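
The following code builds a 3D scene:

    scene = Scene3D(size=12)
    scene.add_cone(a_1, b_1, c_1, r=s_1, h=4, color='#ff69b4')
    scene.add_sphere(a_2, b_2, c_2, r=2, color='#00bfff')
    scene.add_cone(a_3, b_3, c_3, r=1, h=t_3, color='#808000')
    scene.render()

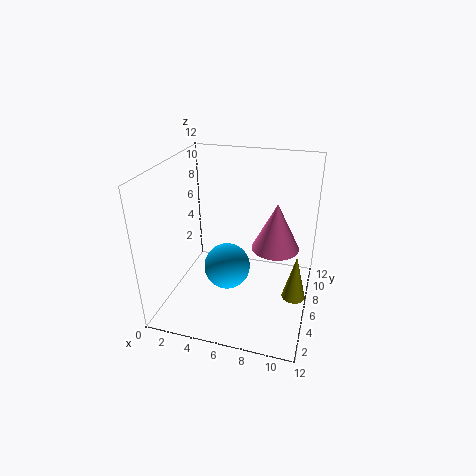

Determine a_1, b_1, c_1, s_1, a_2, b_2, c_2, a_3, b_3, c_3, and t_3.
a_1 = 9; b_1 = 7; c_1 = 5; s_1 = 2; a_2 = 5; b_2 = 6; c_2 = 3; a_3 = 11; b_3 = 6; c_3 = 1; t_3 = 4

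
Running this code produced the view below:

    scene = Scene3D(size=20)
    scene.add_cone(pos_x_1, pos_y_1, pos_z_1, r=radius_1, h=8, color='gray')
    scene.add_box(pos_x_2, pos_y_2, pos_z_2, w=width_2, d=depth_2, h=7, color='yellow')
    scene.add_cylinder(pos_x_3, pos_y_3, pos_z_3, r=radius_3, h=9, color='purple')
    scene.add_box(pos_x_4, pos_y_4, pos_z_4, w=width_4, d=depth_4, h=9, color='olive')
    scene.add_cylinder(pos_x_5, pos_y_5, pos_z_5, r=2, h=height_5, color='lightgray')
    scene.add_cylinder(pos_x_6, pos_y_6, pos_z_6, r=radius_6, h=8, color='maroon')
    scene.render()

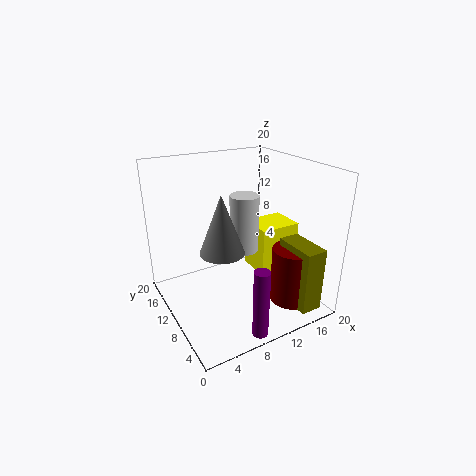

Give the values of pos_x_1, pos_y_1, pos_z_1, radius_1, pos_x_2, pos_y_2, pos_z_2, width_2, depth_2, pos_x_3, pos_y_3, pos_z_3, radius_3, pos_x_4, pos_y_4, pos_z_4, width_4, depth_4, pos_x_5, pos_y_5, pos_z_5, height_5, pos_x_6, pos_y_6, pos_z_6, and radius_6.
pos_x_1 = 7; pos_y_1 = 9; pos_z_1 = 9; radius_1 = 3; pos_x_2 = 13; pos_y_2 = 8; pos_z_2 = 4; width_2 = 6; depth_2 = 5; pos_x_3 = 8; pos_y_3 = 1; pos_z_3 = 1; radius_3 = 1; pos_x_4 = 15; pos_y_4 = 1; pos_z_4 = 1; width_4 = 3; depth_4 = 6; pos_x_5 = 11; pos_y_5 = 10; pos_z_5 = 8; height_5 = 8; pos_x_6 = 16; pos_y_6 = 5; pos_z_6 = 1; radius_6 = 3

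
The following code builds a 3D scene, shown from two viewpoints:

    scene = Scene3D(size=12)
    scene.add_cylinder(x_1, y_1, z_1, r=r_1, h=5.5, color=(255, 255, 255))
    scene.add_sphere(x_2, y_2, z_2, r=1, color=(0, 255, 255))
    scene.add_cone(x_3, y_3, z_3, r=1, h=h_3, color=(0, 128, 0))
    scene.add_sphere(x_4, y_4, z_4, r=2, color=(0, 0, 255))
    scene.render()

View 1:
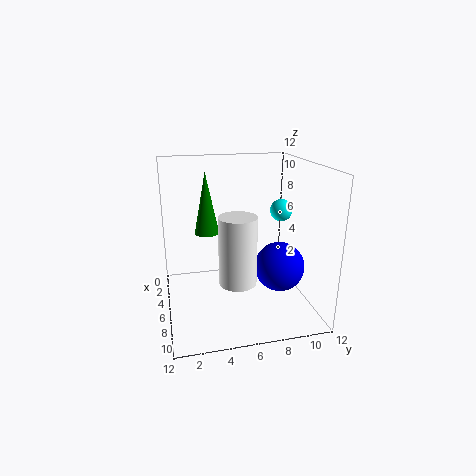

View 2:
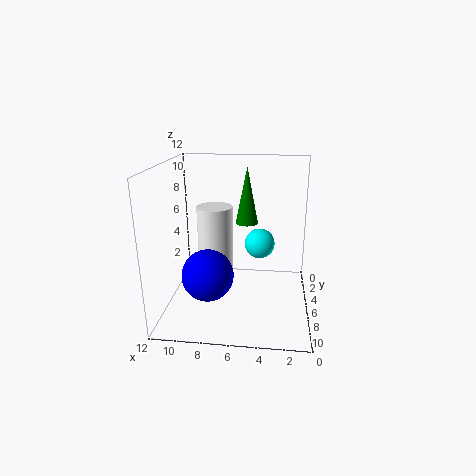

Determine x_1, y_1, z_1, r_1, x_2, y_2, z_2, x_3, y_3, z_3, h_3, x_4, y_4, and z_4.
x_1 = 8, y_1 = 5.5, z_1 = 3, r_1 = 1.5, x_2 = 4, y_2 = 10.5, z_2 = 7.5, x_3 = 5.5, y_3 = 3.5, z_3 = 6.5, h_3 = 5, x_4 = 8, y_4 = 9, z_4 = 4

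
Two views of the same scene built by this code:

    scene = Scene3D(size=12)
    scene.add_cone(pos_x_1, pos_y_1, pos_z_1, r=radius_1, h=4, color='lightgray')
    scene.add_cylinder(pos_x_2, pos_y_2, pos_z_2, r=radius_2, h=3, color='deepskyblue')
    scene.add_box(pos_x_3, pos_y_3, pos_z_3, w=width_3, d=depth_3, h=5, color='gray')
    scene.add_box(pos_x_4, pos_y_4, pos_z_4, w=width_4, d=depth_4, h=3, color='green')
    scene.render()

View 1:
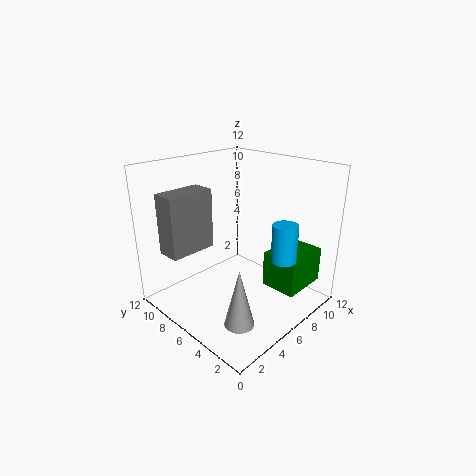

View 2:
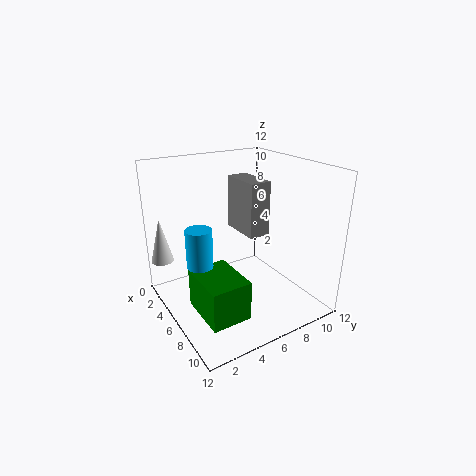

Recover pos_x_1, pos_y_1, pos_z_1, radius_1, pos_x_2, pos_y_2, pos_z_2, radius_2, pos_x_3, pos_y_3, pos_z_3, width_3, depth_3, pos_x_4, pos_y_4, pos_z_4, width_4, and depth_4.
pos_x_1 = 1; pos_y_1 = 1; pos_z_1 = 3; radius_1 = 1; pos_x_2 = 7; pos_y_2 = 2; pos_z_2 = 5; radius_2 = 1; pos_x_3 = 1; pos_y_3 = 8; pos_z_3 = 5; width_3 = 4; depth_3 = 2; pos_x_4 = 7; pos_y_4 = 1; pos_z_4 = 2; width_4 = 4; depth_4 = 3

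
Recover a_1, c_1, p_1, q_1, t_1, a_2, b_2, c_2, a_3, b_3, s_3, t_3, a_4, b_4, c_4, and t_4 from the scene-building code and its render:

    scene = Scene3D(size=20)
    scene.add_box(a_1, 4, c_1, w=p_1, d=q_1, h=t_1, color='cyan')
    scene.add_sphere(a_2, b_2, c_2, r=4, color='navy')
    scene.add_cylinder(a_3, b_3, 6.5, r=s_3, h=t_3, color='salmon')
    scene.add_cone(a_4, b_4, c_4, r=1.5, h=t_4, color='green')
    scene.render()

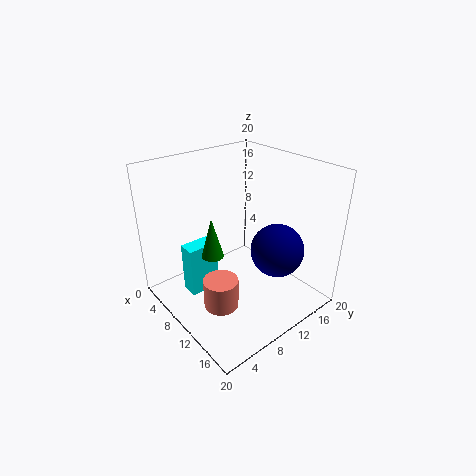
a_1 = 4.5; c_1 = 1; p_1 = 2.5; q_1 = 4.5; t_1 = 7.5; a_2 = 12; b_2 = 16; c_2 = 6.5; a_3 = 16; b_3 = 2.5; s_3 = 2; t_3 = 3.5; a_4 = 9.5; b_4 = 6; c_4 = 8.5; t_4 = 5.5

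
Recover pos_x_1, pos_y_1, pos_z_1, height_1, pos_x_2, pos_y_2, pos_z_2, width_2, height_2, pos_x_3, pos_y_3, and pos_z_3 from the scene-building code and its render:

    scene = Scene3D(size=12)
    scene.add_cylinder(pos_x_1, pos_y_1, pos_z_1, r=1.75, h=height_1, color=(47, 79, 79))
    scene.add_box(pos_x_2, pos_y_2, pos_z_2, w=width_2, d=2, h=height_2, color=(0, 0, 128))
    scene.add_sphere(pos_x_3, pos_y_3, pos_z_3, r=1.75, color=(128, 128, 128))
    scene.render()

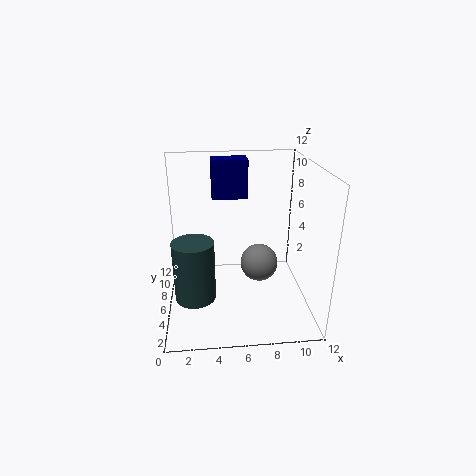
pos_x_1 = 2.25
pos_y_1 = 5.5
pos_z_1 = 0.75
height_1 = 5.25
pos_x_2 = 4
pos_y_2 = 9.25
pos_z_2 = 8.25
width_2 = 3.25
height_2 = 3.5
pos_x_3 = 8.25
pos_y_3 = 8.25
pos_z_3 = 2.25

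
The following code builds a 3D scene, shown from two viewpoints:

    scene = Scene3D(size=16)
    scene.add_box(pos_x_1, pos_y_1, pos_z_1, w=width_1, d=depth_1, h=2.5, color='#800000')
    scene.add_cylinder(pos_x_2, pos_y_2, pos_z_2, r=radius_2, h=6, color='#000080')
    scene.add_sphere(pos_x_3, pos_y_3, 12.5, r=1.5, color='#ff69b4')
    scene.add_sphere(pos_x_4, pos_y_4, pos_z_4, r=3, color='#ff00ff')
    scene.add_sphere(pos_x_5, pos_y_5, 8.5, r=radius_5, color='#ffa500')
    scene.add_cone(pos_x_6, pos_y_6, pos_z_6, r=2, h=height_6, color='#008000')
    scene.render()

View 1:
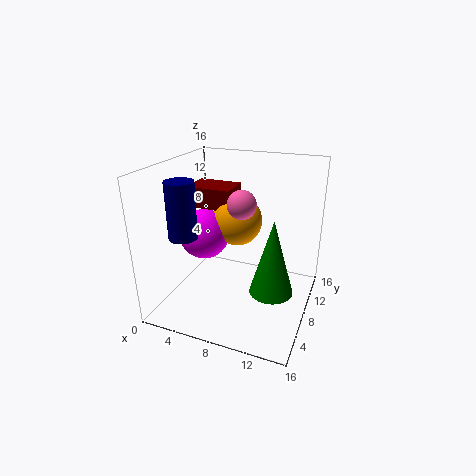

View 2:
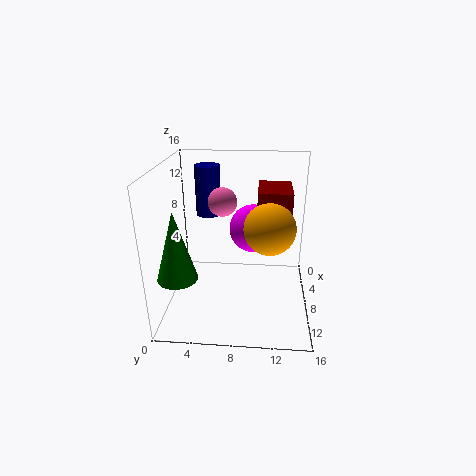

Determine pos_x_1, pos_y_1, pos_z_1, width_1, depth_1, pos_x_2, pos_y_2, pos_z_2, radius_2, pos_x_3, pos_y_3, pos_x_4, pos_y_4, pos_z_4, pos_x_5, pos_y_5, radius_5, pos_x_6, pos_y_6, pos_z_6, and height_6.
pos_x_1 = 0.5, pos_y_1 = 10, pos_z_1 = 10, width_1 = 5.5, depth_1 = 4, pos_x_2 = 3.5, pos_y_2 = 4, pos_z_2 = 9, radius_2 = 1.5, pos_x_3 = 9, pos_y_3 = 6.5, pos_x_4 = 3, pos_y_4 = 9.5, pos_z_4 = 7, pos_x_5 = 6.5, pos_y_5 = 11.5, radius_5 = 3, pos_x_6 = 13.5, pos_y_6 = 2.5, pos_z_6 = 6, height_6 = 7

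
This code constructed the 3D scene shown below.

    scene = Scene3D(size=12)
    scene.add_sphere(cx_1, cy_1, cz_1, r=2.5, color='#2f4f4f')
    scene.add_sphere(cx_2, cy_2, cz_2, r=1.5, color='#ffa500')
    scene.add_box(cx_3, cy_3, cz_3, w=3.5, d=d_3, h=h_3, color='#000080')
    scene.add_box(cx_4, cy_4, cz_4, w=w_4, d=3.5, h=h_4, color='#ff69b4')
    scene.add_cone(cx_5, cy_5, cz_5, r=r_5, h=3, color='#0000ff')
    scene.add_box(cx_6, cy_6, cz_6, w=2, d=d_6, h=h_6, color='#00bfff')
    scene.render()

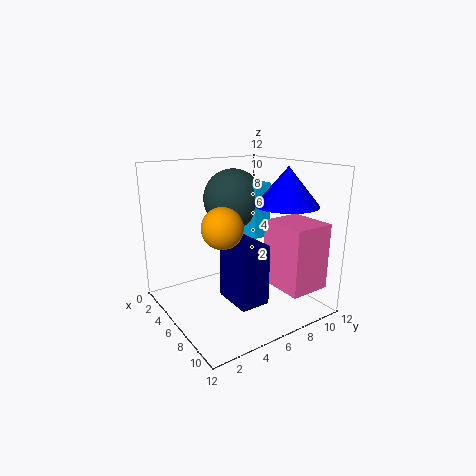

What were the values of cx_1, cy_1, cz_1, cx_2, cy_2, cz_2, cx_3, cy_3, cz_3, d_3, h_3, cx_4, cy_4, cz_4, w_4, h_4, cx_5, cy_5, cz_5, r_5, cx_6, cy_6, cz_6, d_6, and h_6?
cx_1 = 4.5
cy_1 = 6.5
cz_1 = 9
cx_2 = 8.5
cy_2 = 3
cz_2 = 8
cx_3 = 5.5
cy_3 = 4.5
cz_3 = 1
d_3 = 2.5
h_3 = 5
cx_4 = 7
cy_4 = 8
cz_4 = 2
w_4 = 4
h_4 = 5.5
cx_5 = 9
cy_5 = 8.5
cz_5 = 9
r_5 = 2.5
cx_6 = 5
cy_6 = 7
cz_6 = 6
d_6 = 1.5
h_6 = 4.5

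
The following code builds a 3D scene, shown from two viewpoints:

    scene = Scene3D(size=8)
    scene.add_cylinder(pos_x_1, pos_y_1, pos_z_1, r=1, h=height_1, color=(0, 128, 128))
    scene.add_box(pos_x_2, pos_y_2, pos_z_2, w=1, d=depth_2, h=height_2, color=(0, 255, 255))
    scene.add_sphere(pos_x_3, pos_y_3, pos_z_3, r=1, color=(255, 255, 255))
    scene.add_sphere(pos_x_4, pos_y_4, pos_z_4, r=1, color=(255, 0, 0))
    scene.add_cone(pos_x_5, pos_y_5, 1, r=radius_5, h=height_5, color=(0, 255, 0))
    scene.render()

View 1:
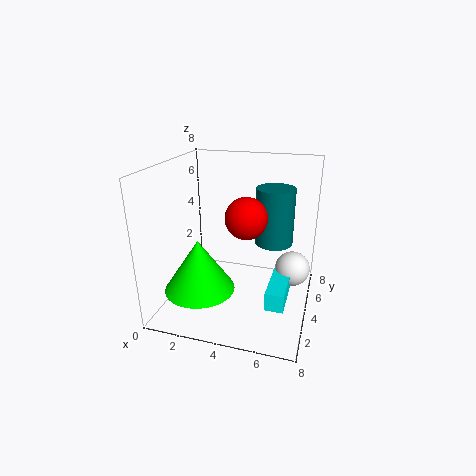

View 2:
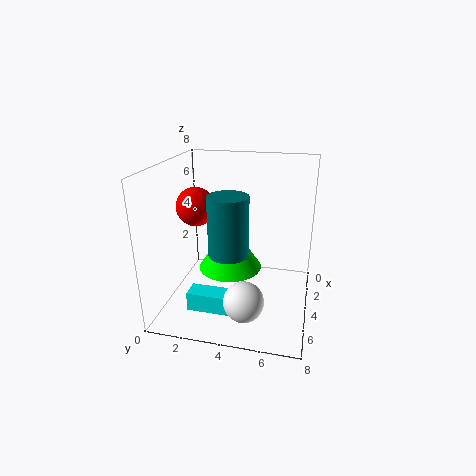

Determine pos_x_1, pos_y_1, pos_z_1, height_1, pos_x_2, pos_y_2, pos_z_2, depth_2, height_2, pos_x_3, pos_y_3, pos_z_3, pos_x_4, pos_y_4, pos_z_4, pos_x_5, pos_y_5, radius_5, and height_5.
pos_x_1 = 6; pos_y_1 = 4; pos_z_1 = 4; height_1 = 3; pos_x_2 = 6; pos_y_2 = 2; pos_z_2 = 1; depth_2 = 3; height_2 = 1; pos_x_3 = 7; pos_y_3 = 5; pos_z_3 = 2; pos_x_4 = 5; pos_y_4 = 2; pos_z_4 = 6; pos_x_5 = 2; pos_y_5 = 3; radius_5 = 2; height_5 = 3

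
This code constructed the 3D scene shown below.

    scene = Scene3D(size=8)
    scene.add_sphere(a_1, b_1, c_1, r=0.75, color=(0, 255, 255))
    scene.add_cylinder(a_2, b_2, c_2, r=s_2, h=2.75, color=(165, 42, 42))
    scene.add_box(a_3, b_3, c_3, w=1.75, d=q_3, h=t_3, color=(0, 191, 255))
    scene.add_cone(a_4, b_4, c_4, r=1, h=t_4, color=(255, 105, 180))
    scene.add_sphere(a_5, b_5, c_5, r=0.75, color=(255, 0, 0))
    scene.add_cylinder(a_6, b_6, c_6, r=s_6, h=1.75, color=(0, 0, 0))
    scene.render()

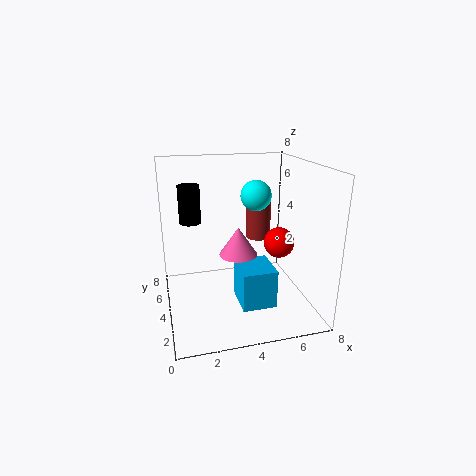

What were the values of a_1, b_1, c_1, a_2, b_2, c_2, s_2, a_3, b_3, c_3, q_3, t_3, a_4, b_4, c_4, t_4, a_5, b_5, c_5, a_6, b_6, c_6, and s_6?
a_1 = 4.5, b_1 = 2.5, c_1 = 6.75, a_2 = 5.75, b_2 = 5.75, c_2 = 3.25, s_2 = 0.75, a_3 = 3.5, b_3 = 1, c_3 = 1.25, q_3 = 2, t_3 = 2, a_4 = 3.75, b_4 = 3, c_4 = 3.5, t_4 = 1.5, a_5 = 5.5, b_5 = 1.75, c_5 = 4.5, a_6 = 1.25, b_6 = 2.25, c_6 = 5.75, s_6 = 0.5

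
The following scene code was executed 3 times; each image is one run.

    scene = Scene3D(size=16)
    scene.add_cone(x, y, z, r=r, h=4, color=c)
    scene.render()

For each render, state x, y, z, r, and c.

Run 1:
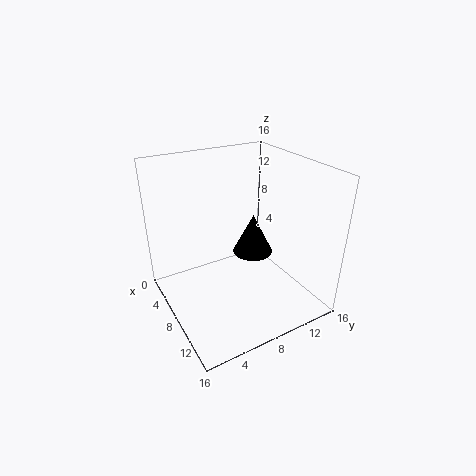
x = 11
y = 8
z = 8
r = 2
c = 'black'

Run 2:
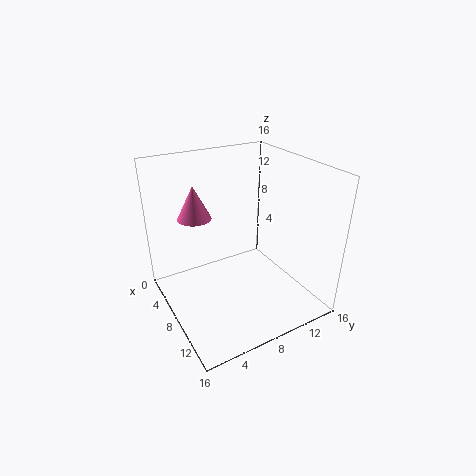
x = 3
y = 5
z = 9
r = 2
c = 'hotpink'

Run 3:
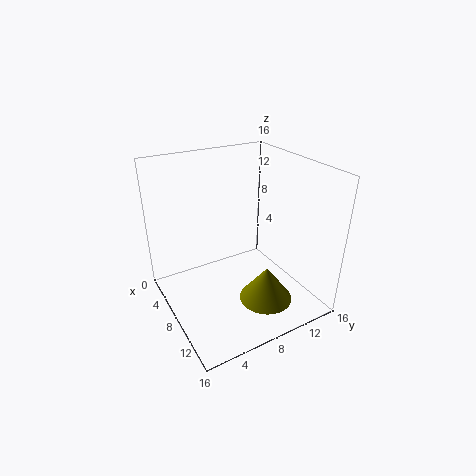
x = 11
y = 10
z = 1
r = 3
c = 'olive'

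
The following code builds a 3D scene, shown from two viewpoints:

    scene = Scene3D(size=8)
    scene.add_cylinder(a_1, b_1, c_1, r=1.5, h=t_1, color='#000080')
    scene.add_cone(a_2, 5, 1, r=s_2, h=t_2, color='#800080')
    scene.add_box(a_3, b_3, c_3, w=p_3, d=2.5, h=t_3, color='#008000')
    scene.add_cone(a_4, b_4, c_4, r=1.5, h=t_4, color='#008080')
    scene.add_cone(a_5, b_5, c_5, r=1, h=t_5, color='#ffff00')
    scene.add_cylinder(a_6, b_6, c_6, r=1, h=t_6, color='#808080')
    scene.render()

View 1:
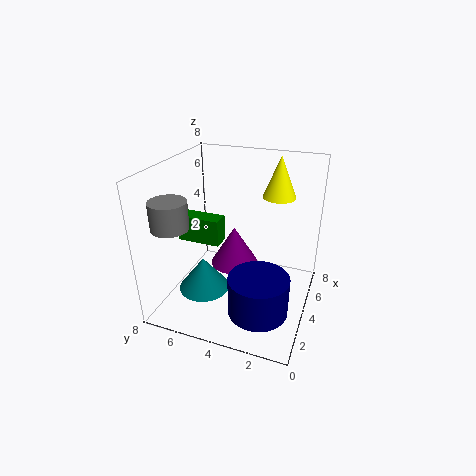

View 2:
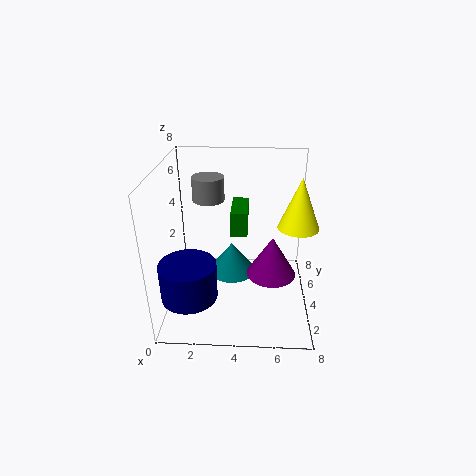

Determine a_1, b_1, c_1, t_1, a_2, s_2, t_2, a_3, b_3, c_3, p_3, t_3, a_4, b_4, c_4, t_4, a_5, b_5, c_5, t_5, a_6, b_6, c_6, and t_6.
a_1 = 1.5, b_1 = 2, c_1 = 1.5, t_1 = 2, a_2 = 6, s_2 = 1.5, t_2 = 2.5, a_3 = 3.5, b_3 = 5, c_3 = 3.5, p_3 = 1, t_3 = 1.5, a_4 = 3.5, b_4 = 6, c_4 = 0.5, t_4 = 2, a_5 = 7, b_5 = 2.5, c_5 = 5.5, t_5 = 2.5, a_6 = 2, b_6 = 7, c_6 = 5, t_6 = 1.5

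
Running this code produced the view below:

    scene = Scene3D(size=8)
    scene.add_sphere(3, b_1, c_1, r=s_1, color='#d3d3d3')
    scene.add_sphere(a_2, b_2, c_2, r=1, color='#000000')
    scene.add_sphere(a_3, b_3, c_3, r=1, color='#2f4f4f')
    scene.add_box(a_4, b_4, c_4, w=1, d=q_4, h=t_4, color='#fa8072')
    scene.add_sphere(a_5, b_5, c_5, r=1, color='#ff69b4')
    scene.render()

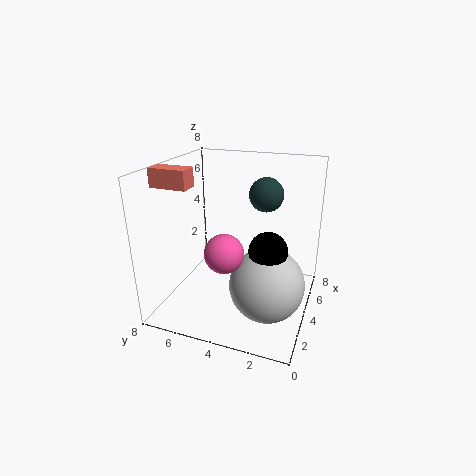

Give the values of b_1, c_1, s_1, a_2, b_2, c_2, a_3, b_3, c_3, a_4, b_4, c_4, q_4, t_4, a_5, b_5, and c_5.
b_1 = 2
c_1 = 2
s_1 = 2
a_2 = 3
b_2 = 2
c_2 = 4
a_3 = 6
b_3 = 3
c_3 = 6
a_4 = 2
b_4 = 6
c_4 = 7
q_4 = 2
t_4 = 1
a_5 = 2
b_5 = 4
c_5 = 4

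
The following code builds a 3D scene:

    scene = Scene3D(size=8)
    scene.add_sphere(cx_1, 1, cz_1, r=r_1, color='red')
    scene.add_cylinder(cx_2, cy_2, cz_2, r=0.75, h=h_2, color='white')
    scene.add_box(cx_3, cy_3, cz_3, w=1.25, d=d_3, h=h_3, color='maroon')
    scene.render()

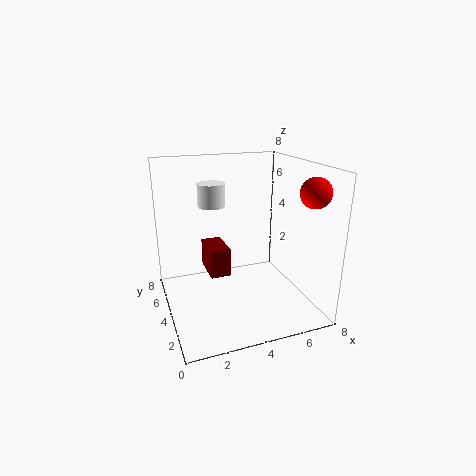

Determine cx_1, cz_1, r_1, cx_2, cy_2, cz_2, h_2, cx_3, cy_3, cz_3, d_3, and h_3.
cx_1 = 6.75, cz_1 = 7, r_1 = 0.75, cx_2 = 2.75, cy_2 = 4.75, cz_2 = 5.75, h_2 = 1.25, cx_3 = 2.75, cy_3 = 5.25, cz_3 = 1, d_3 = 2.25, h_3 = 1.75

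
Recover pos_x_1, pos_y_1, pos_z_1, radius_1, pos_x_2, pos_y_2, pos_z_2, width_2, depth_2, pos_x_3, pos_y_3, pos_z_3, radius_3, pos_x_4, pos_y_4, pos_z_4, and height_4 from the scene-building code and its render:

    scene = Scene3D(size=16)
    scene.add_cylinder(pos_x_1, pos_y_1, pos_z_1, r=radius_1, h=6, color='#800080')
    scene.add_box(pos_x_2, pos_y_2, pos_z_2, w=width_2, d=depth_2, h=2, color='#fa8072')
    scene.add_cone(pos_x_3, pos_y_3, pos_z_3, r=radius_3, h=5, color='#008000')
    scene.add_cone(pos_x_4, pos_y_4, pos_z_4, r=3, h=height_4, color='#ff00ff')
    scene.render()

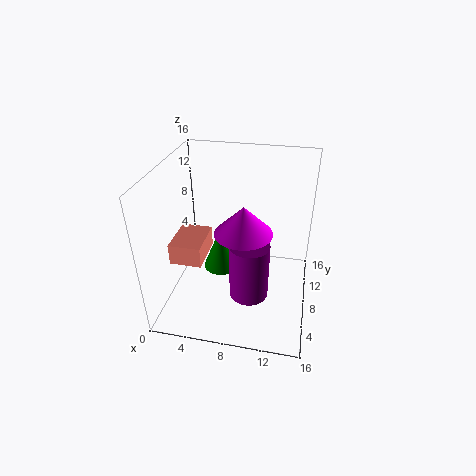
pos_x_1 = 10; pos_y_1 = 4; pos_z_1 = 4; radius_1 = 2; pos_x_2 = 3; pos_y_2 = 1; pos_z_2 = 9; width_2 = 3; depth_2 = 4; pos_x_3 = 6; pos_y_3 = 8; pos_z_3 = 4; radius_3 = 2; pos_x_4 = 9; pos_y_4 = 6; pos_z_4 = 10; height_4 = 3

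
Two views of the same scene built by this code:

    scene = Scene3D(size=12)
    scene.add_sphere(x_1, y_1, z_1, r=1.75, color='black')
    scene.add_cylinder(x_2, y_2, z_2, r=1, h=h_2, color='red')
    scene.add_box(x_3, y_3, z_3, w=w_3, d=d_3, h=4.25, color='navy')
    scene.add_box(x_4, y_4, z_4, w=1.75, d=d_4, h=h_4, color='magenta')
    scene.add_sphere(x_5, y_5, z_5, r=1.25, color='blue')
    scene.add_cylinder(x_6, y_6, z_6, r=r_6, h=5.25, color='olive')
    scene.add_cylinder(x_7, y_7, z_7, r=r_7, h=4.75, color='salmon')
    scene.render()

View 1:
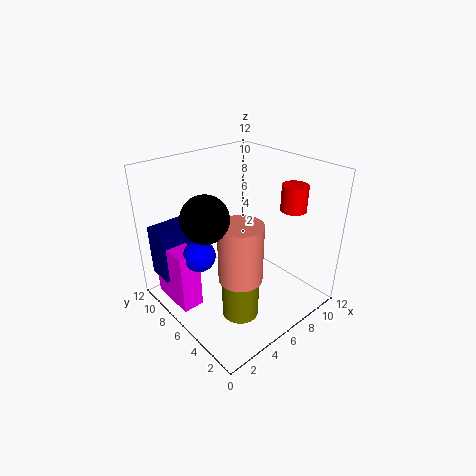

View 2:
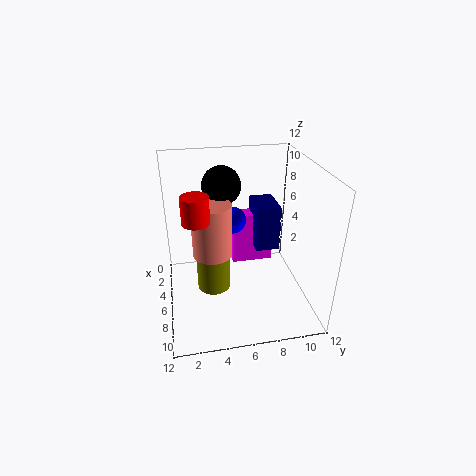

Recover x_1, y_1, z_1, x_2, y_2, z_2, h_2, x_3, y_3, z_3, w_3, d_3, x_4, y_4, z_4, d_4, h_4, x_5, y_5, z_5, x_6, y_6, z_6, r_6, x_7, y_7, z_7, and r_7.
x_1 = 2.25; y_1 = 5.25; z_1 = 9.25; x_2 = 8.5; y_2 = 2.5; z_2 = 9; h_2 = 2; x_3 = 0.25; y_3 = 8.25; z_3 = 3; w_3 = 3.5; d_3 = 2.25; x_4 = 0.5; y_4 = 6.25; z_4 = 1; d_4 = 4; h_4 = 5; x_5 = 2.25; y_5 = 6.25; z_5 = 5.75; x_6 = 4.5; y_6 = 4; z_6 = 0.25; r_6 = 1.5; x_7 = 4.5; y_7 = 4; z_7 = 3.75; r_7 = 1.75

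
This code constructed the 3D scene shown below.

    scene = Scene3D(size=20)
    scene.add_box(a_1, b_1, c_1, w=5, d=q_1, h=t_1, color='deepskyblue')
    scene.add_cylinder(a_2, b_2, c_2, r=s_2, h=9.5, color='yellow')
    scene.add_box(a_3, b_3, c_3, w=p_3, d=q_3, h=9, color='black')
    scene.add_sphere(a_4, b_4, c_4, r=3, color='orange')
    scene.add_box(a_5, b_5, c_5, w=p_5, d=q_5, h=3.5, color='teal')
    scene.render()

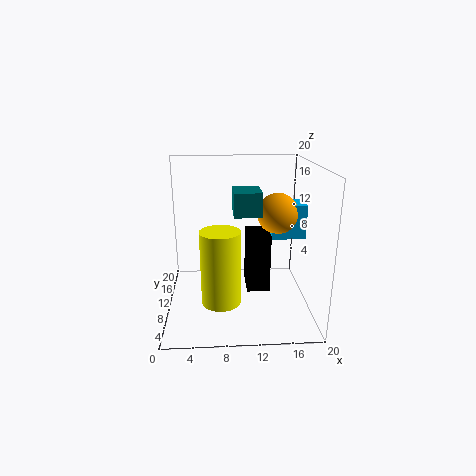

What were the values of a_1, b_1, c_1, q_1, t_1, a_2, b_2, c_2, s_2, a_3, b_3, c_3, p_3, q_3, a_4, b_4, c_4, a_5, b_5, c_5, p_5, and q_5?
a_1 = 15, b_1 = 11.5, c_1 = 9, q_1 = 4, t_1 = 5, a_2 = 7.5, b_2 = 4.5, c_2 = 3.5, s_2 = 2.5, a_3 = 11.5, b_3 = 11.5, c_3 = 0.5, p_3 = 3.5, q_3 = 5, a_4 = 16, b_4 = 13, c_4 = 12.5, a_5 = 9.5, b_5 = 11, c_5 = 12.5, p_5 = 4, q_5 = 5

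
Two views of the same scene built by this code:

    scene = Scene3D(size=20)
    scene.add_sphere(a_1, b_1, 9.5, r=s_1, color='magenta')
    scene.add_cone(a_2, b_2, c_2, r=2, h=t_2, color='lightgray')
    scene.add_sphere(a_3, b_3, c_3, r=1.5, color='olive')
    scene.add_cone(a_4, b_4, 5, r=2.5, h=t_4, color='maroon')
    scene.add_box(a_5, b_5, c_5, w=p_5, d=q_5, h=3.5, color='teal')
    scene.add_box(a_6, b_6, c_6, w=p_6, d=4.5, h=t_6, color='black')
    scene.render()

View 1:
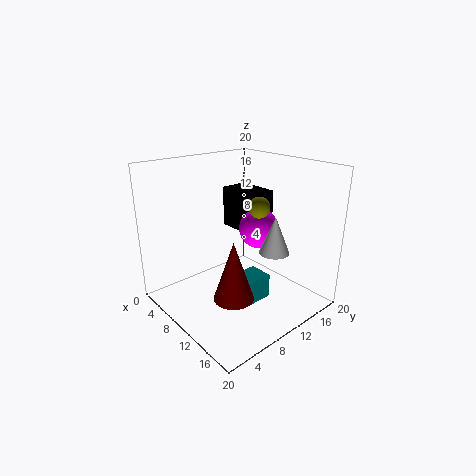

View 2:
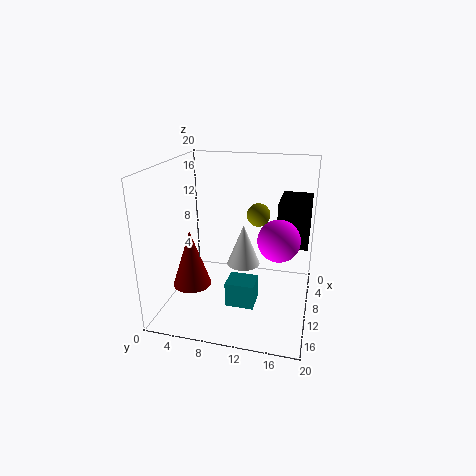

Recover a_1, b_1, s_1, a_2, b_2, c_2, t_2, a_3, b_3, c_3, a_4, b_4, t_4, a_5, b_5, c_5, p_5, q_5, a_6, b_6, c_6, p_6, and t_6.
a_1 = 8.5
b_1 = 15.5
s_1 = 3
a_2 = 15
b_2 = 12
c_2 = 9
t_2 = 5
a_3 = 11
b_3 = 13
c_3 = 14
a_4 = 15
b_4 = 5
t_4 = 7.5
a_5 = 10
b_5 = 9
c_5 = 1
p_5 = 3.5
q_5 = 4
a_6 = 0.5
b_6 = 15
c_6 = 8
p_6 = 7
t_6 = 6.5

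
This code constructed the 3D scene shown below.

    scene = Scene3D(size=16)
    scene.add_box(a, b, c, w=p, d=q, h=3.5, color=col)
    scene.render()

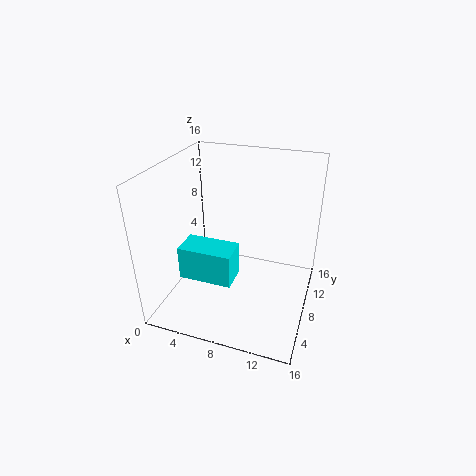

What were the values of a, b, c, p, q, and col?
a = 3.5, b = 2.5, c = 5.5, p = 5.5, q = 3, col = 'cyan'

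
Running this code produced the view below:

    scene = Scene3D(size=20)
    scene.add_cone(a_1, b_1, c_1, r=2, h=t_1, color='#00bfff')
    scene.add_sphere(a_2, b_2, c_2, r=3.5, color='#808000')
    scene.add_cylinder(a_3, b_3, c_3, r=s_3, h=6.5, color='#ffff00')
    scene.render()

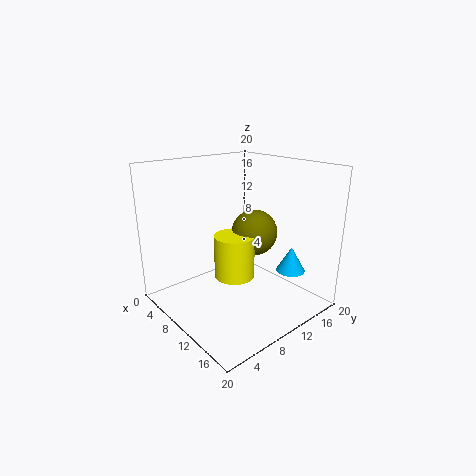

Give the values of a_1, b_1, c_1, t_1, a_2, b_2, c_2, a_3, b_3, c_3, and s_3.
a_1 = 15.5
b_1 = 15
c_1 = 5.5
t_1 = 3.5
a_2 = 8
b_2 = 15
c_2 = 9
a_3 = 8
b_3 = 11
c_3 = 3
s_3 = 3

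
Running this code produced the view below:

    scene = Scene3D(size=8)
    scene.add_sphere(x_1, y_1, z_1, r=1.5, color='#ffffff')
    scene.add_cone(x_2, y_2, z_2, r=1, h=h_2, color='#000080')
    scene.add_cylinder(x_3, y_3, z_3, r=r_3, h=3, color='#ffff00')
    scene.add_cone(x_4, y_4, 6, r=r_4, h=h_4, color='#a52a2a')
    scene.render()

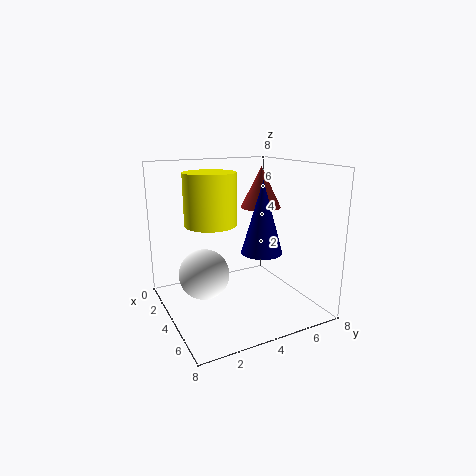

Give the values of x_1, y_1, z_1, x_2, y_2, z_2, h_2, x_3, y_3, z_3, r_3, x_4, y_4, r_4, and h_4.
x_1 = 2.5; y_1 = 2.5; z_1 = 1.5; x_2 = 6.5; y_2 = 4; z_2 = 4; h_2 = 3.5; x_3 = 2.5; y_3 = 3; z_3 = 4.5; r_3 = 1.5; x_4 = 5.5; y_4 = 4.5; r_4 = 1; h_4 = 2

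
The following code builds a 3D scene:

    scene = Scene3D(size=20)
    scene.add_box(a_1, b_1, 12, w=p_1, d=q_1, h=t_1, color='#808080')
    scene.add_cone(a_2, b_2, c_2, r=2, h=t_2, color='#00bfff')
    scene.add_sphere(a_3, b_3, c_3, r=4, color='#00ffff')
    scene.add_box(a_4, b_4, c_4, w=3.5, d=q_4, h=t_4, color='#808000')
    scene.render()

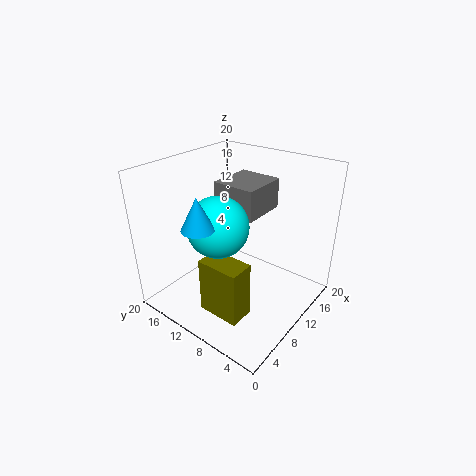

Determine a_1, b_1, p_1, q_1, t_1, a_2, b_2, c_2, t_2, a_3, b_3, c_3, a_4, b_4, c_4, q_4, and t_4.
a_1 = 11.5, b_1 = 9, p_1 = 7, q_1 = 6.5, t_1 = 4.5, a_2 = 2.5, b_2 = 10, c_2 = 14.5, t_2 = 4, a_3 = 6.5, b_3 = 10.5, c_3 = 13, a_4 = 4, b_4 = 6, c_4 = 0.5, q_4 = 6, t_4 = 8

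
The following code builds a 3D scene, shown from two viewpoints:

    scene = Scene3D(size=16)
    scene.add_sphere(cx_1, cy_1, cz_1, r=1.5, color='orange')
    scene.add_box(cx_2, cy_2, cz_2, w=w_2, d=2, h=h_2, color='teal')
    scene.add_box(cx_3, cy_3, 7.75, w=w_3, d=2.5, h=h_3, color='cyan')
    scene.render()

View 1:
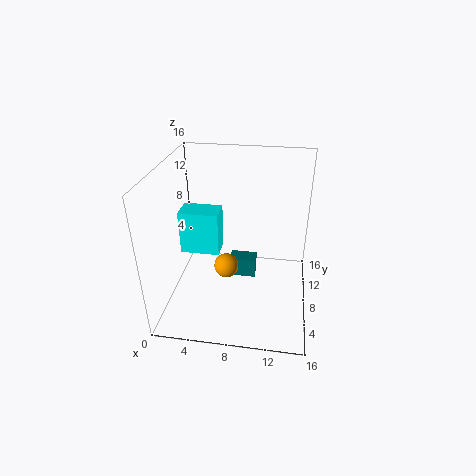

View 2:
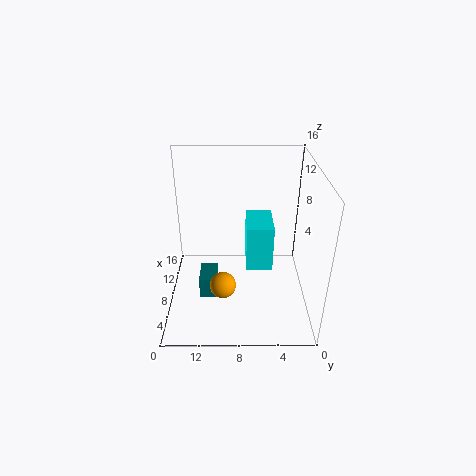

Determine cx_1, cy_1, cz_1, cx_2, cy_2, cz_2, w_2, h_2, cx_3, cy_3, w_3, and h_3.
cx_1 = 6.25
cy_1 = 9.75
cz_1 = 2.75
cx_2 = 6.5
cy_2 = 10.5
cz_2 = 0.75
w_2 = 3.25
h_2 = 2.5
cx_3 = 2.5
cy_3 = 4.75
w_3 = 4
h_3 = 4.5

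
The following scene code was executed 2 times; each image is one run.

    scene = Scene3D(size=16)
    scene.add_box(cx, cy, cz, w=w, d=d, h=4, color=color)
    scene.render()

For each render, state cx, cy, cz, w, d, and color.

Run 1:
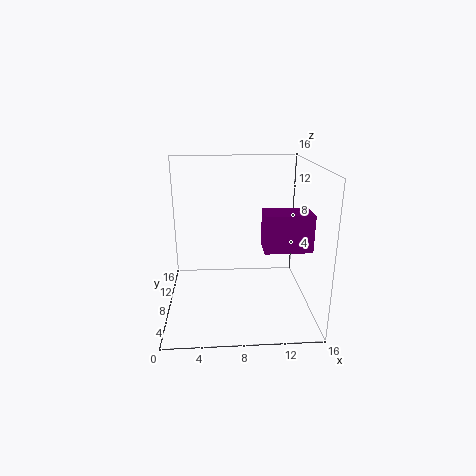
cx = 10.5
cy = 4.5
cz = 7.5
w = 5
d = 3
color = 'purple'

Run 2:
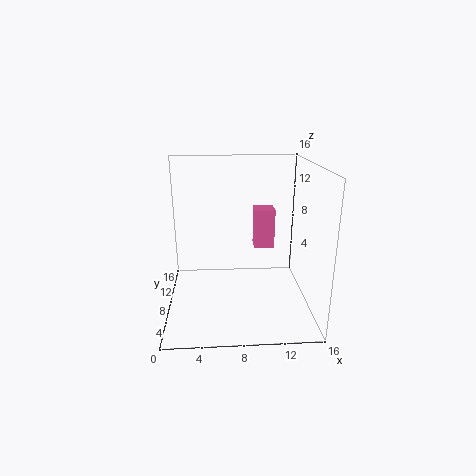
cx = 9.5
cy = 5
cz = 8
w = 2
d = 2
color = 'hotpink'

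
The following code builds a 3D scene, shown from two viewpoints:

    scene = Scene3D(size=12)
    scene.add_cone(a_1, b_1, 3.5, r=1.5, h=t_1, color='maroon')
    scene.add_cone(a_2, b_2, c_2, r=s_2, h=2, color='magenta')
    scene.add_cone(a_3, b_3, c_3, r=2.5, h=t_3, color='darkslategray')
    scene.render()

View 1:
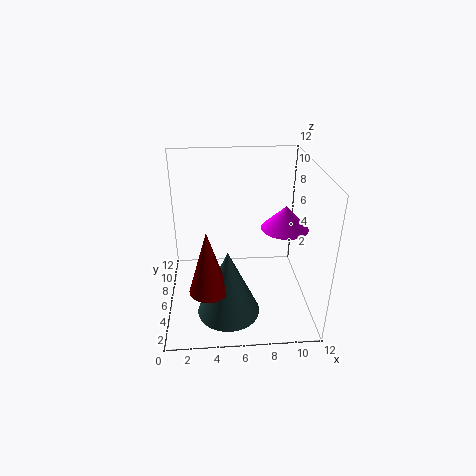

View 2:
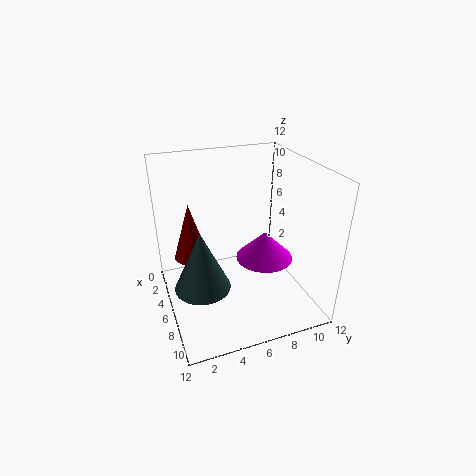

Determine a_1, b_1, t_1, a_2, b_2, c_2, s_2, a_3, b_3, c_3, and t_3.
a_1 = 3.5; b_1 = 2.5; t_1 = 5; a_2 = 10; b_2 = 6.5; c_2 = 6.5; s_2 = 2; a_3 = 5; b_3 = 3; c_3 = 1; t_3 = 5.5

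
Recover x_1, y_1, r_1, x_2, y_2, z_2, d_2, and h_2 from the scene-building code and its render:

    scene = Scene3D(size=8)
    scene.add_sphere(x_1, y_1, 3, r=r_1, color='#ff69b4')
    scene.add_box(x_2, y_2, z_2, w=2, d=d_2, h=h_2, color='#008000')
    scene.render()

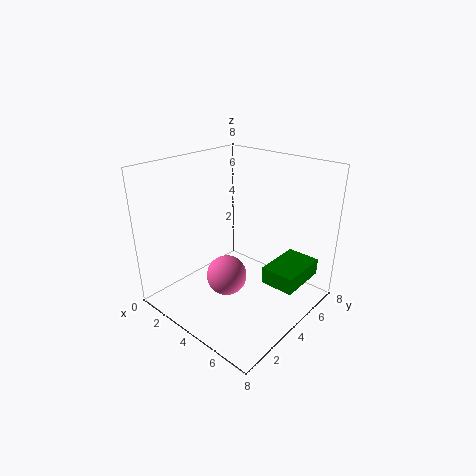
x_1 = 5, y_1 = 2, r_1 = 1, x_2 = 5, y_2 = 5, z_2 = 1, d_2 = 3, h_2 = 1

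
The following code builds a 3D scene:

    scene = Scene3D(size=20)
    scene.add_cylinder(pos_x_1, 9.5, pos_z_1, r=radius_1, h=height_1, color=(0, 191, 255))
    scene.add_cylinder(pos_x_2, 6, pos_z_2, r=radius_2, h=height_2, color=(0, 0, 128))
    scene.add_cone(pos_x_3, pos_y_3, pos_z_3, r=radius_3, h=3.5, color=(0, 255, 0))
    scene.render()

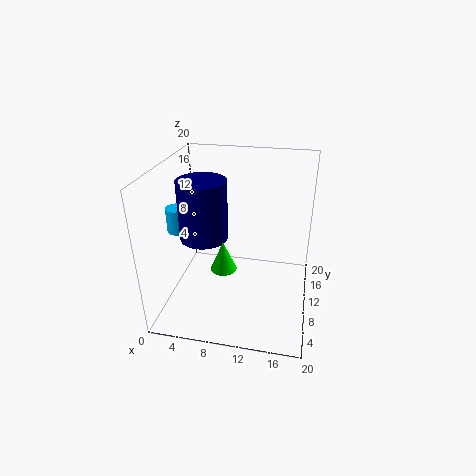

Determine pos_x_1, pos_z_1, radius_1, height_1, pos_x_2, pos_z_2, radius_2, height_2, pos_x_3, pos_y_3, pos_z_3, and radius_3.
pos_x_1 = 1.5, pos_z_1 = 10.5, radius_1 = 1.5, height_1 = 3.5, pos_x_2 = 6.5, pos_z_2 = 12, radius_2 = 3, height_2 = 7.5, pos_x_3 = 10, pos_y_3 = 2, pos_z_3 = 10.5, radius_3 = 1.5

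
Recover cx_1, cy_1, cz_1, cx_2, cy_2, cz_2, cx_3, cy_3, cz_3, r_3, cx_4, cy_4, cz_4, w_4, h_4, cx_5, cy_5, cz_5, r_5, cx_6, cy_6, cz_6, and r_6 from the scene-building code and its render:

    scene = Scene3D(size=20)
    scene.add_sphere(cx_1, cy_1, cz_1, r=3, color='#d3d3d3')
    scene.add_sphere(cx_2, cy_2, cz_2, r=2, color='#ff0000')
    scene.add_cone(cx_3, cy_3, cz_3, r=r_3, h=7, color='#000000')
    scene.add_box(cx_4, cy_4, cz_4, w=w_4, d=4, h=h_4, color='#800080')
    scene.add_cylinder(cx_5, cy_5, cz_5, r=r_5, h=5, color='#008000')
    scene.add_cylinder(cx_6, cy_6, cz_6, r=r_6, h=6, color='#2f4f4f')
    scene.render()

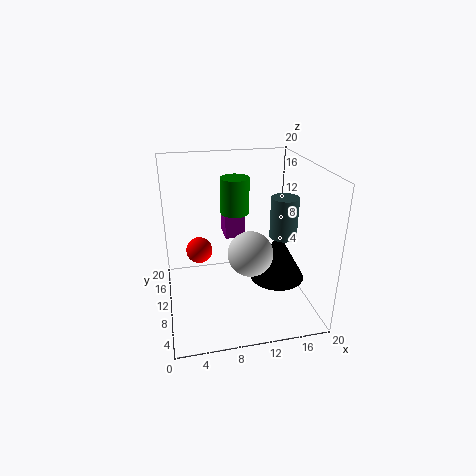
cx_1 = 11
cy_1 = 7
cz_1 = 9
cx_2 = 5
cy_2 = 15
cz_2 = 6
cx_3 = 16
cy_3 = 10
cz_3 = 3
r_3 = 4
cx_4 = 9
cy_4 = 14
cz_4 = 8
w_4 = 3
h_4 = 6
cx_5 = 10
cy_5 = 12
cz_5 = 13
r_5 = 2
cx_6 = 17
cy_6 = 11
cz_6 = 9
r_6 = 2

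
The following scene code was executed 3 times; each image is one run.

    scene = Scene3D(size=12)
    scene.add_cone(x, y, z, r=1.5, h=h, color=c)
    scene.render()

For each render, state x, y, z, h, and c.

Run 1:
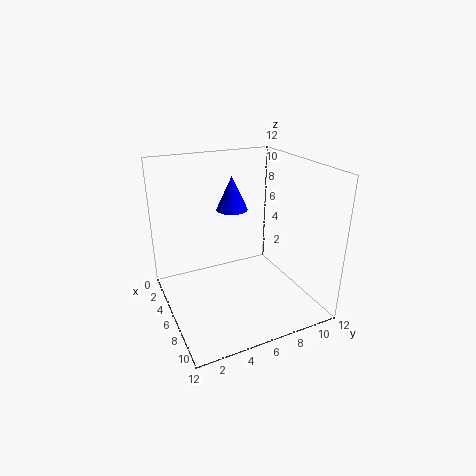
x = 1.5; y = 7.5; z = 6.75; h = 3.25; c = 'blue'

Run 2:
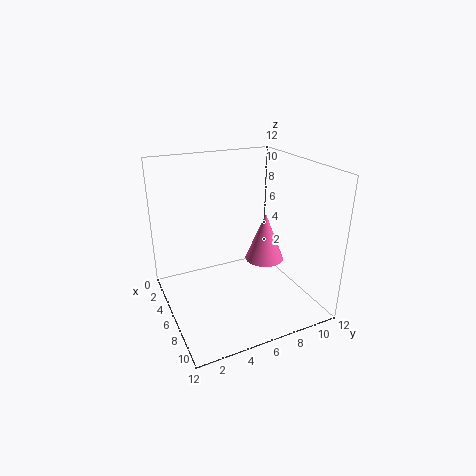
x = 8.25; y = 7.25; z = 5; h = 3.75; c = 'hotpink'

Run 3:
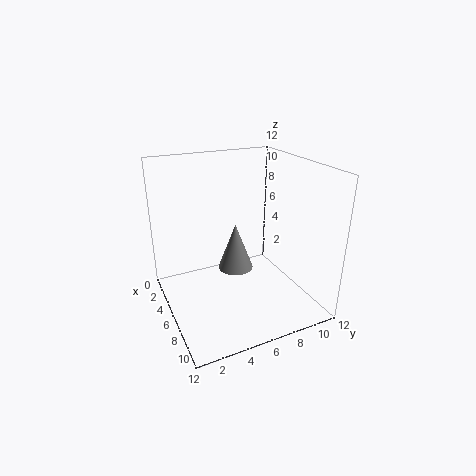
x = 5.5; y = 6; z = 3; h = 4; c = 'gray'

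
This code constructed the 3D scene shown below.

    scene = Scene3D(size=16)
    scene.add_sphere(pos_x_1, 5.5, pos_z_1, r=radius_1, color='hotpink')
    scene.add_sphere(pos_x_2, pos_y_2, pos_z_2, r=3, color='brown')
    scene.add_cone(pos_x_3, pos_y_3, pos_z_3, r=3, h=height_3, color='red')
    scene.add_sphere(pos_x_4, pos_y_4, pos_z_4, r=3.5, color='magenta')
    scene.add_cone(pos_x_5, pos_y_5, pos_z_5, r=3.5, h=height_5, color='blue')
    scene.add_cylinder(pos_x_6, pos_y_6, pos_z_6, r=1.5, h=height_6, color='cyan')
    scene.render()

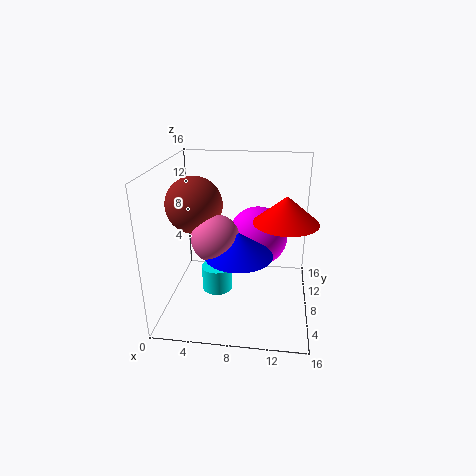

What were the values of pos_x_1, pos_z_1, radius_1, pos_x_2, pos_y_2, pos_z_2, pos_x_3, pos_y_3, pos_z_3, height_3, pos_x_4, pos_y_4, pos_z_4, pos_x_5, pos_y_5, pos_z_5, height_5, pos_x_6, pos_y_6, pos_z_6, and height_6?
pos_x_1 = 6
pos_z_1 = 9
radius_1 = 2.5
pos_x_2 = 3.5
pos_y_2 = 7
pos_z_2 = 12
pos_x_3 = 13
pos_y_3 = 3.5
pos_z_3 = 12
height_3 = 2.5
pos_x_4 = 10
pos_y_4 = 11
pos_z_4 = 7
pos_x_5 = 8.5
pos_y_5 = 5
pos_z_5 = 7.5
height_5 = 2.5
pos_x_6 = 6.5
pos_y_6 = 3.5
pos_z_6 = 4.5
height_6 = 2.5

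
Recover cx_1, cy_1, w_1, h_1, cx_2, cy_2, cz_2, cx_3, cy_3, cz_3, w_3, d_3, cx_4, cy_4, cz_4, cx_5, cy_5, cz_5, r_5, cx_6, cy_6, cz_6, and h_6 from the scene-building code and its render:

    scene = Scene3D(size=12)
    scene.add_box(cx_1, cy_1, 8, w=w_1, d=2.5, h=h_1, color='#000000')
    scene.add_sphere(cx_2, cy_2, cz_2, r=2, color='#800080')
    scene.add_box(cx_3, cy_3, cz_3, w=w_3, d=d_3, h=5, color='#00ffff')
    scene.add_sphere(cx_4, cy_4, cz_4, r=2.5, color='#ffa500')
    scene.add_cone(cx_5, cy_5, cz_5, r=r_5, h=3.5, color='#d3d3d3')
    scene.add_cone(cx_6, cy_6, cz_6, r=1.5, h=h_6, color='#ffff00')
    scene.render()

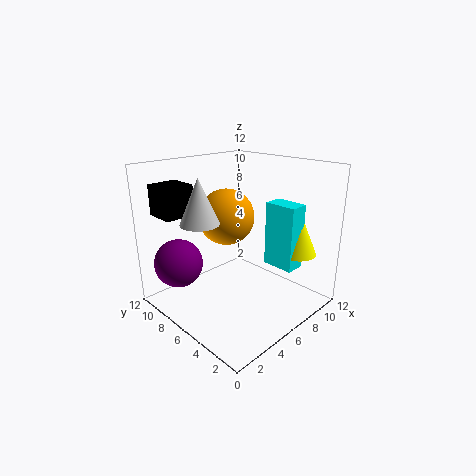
cx_1 = 1, cy_1 = 8.5, w_1 = 2.5, h_1 = 2.5, cx_2 = 2, cy_2 = 9, cz_2 = 4, cx_3 = 6.5, cy_3 = 1, cz_3 = 4.5, w_3 = 1.5, d_3 = 2.5, cx_4 = 7, cy_4 = 8.5, cz_4 = 7, cx_5 = 2.5, cy_5 = 6.5, cz_5 = 8, r_5 = 1.5, cx_6 = 8, cy_6 = 1.5, cz_6 = 5.5, h_6 = 3.5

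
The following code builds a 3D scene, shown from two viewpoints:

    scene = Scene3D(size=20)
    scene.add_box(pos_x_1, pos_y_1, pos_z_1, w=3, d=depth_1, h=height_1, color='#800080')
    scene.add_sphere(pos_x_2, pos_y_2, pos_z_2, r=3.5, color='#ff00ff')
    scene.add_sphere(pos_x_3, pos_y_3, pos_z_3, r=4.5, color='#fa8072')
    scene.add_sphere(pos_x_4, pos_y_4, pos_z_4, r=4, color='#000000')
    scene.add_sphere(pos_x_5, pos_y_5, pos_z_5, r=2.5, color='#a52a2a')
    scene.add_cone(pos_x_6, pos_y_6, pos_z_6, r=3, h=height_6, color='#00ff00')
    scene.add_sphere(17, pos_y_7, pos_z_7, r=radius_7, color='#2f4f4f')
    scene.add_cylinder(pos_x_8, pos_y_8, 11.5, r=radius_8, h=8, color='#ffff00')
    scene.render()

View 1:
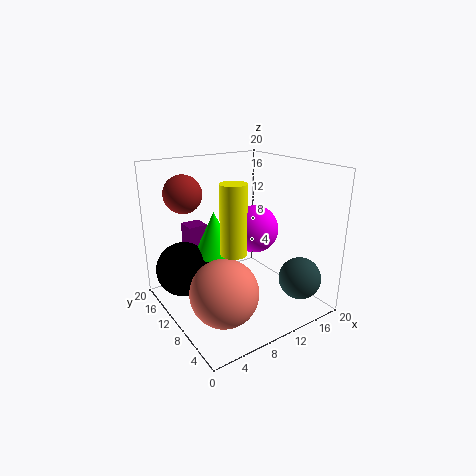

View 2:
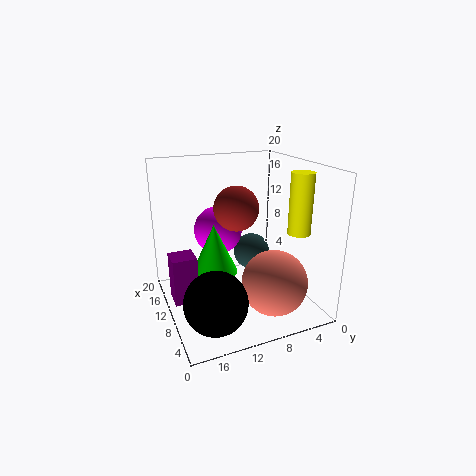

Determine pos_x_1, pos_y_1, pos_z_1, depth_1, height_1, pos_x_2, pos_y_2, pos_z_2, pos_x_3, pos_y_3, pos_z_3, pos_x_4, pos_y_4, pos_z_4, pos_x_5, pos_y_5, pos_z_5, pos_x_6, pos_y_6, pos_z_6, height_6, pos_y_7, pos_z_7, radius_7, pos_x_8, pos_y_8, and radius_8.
pos_x_1 = 6
pos_y_1 = 17
pos_z_1 = 4
depth_1 = 3
height_1 = 6
pos_x_2 = 14
pos_y_2 = 11.5
pos_z_2 = 10
pos_x_3 = 5.5
pos_y_3 = 6.5
pos_z_3 = 4.5
pos_x_4 = 4
pos_y_4 = 15.5
pos_z_4 = 4.5
pos_x_5 = 3.5
pos_y_5 = 13
pos_z_5 = 16.5
pos_x_6 = 8.5
pos_y_6 = 14
pos_z_6 = 6.5
height_6 = 6.5
pos_y_7 = 4.5
pos_z_7 = 4
radius_7 = 3
pos_x_8 = 5
pos_y_8 = 3.5
radius_8 = 1.5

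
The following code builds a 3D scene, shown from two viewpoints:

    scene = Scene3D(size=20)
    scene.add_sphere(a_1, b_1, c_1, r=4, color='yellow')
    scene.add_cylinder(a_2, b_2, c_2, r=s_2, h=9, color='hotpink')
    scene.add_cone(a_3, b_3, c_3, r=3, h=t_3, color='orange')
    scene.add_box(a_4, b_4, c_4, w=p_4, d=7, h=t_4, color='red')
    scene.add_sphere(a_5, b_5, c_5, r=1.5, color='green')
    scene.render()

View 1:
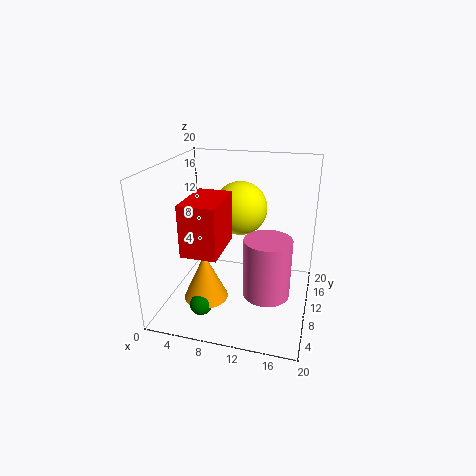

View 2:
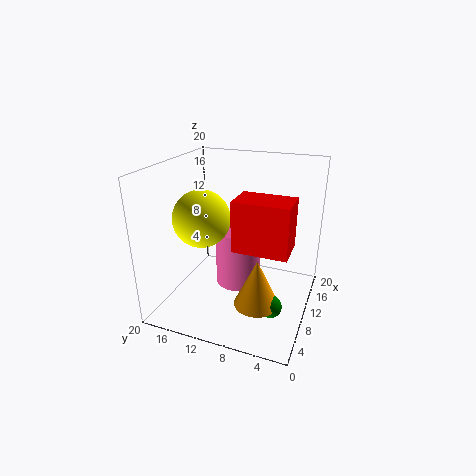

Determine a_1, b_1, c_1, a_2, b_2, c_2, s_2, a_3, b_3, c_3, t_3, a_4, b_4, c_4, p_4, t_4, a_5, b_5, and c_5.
a_1 = 9; b_1 = 15; c_1 = 12.5; a_2 = 14; b_2 = 11.5; c_2 = 0.5; s_2 = 3.5; a_3 = 6.5; b_3 = 6; c_3 = 2.5; t_3 = 6.5; a_4 = 5; b_4 = 2; c_4 = 10.5; p_4 = 4.5; t_4 = 6.5; a_5 = 6.5; b_5 = 4; c_5 = 2.5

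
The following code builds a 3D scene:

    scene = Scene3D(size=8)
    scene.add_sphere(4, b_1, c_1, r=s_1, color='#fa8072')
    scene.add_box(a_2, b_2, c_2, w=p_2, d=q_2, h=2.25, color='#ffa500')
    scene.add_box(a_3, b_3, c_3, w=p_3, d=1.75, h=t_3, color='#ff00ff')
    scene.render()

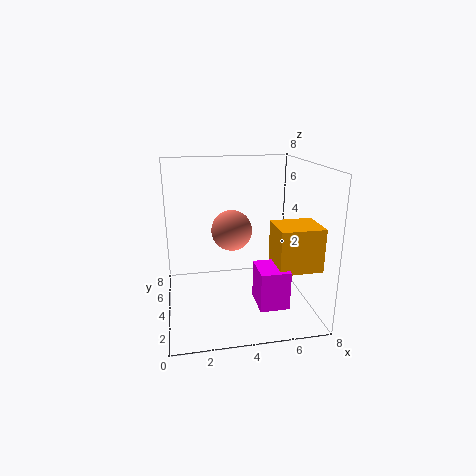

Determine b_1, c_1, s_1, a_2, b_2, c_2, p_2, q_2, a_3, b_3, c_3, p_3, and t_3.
b_1 = 6; c_1 = 3.75; s_1 = 1.25; a_2 = 5.5; b_2 = 1; c_2 = 3; p_2 = 2.25; q_2 = 2; a_3 = 4.5; b_3 = 0.75; c_3 = 1.25; p_3 = 1.5; t_3 = 2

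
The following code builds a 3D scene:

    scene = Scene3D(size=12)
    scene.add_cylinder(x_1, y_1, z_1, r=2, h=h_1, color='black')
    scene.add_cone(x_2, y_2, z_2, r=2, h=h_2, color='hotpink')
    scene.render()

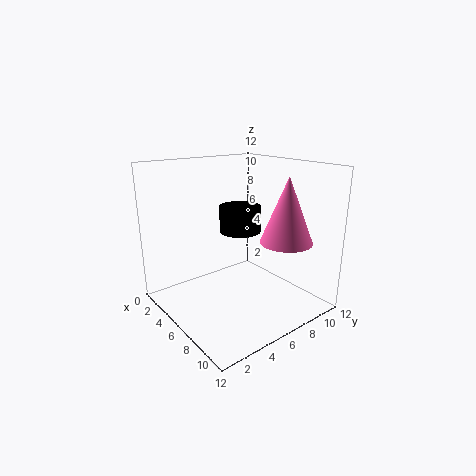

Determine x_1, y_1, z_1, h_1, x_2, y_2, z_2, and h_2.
x_1 = 2.5
y_1 = 9
z_1 = 5
h_1 = 2.5
x_2 = 10
y_2 = 7.5
z_2 = 6.5
h_2 = 5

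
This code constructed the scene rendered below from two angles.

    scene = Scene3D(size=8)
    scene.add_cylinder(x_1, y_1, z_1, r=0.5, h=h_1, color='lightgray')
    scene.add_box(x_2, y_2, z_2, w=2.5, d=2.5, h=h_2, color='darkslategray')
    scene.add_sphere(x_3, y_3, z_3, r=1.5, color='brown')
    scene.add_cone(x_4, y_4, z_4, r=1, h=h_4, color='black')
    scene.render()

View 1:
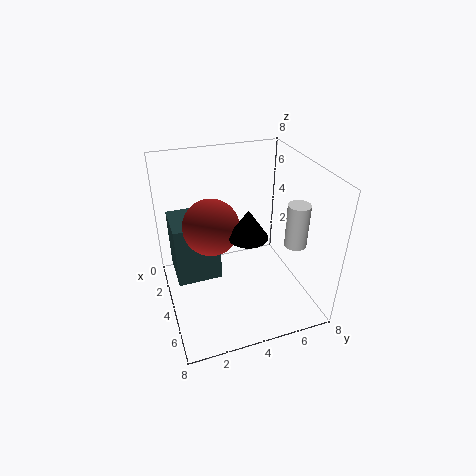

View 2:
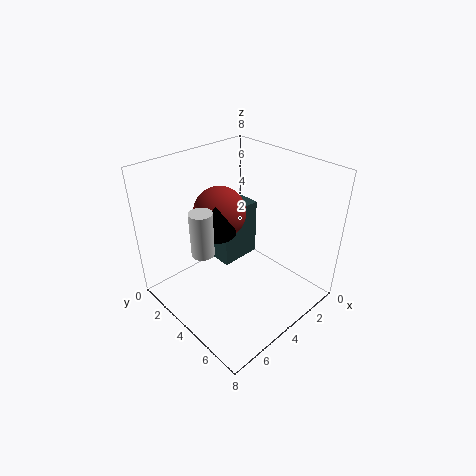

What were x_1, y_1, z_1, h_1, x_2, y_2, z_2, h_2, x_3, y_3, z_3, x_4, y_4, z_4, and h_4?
x_1 = 7.5; y_1 = 5.5; z_1 = 5.5; h_1 = 2; x_2 = 1.5; y_2 = 0.5; z_2 = 1.5; h_2 = 3.5; x_3 = 4; y_3 = 2.5; z_3 = 5; x_4 = 5.5; y_4 = 4; z_4 = 5; h_4 = 1.5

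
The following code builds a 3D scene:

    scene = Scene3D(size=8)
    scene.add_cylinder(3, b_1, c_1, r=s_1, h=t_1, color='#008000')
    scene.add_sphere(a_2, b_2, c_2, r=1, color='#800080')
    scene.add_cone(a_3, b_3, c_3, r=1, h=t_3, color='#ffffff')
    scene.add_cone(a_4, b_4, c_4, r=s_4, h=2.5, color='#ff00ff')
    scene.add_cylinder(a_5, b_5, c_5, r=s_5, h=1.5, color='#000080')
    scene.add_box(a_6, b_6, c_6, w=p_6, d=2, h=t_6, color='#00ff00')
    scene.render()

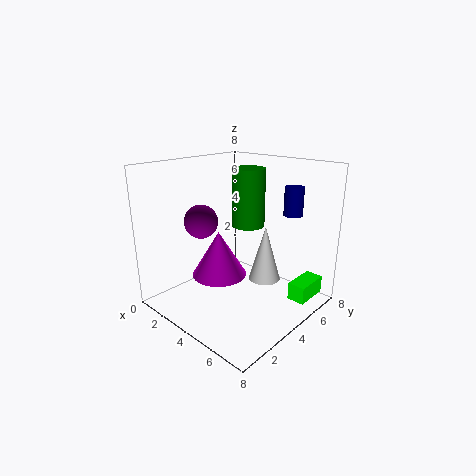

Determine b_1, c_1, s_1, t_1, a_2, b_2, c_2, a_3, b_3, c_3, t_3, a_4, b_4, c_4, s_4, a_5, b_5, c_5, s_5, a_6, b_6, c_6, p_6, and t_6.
b_1 = 6
c_1 = 4
s_1 = 1
t_1 = 3.5
a_2 = 1.5
b_2 = 3.5
c_2 = 4.5
a_3 = 4
b_3 = 6.5
c_3 = 0.5
t_3 = 3.5
a_4 = 3.5
b_4 = 3
c_4 = 2
s_4 = 1.5
a_5 = 6.5
b_5 = 5.5
c_5 = 5.5
s_5 = 0.5
a_6 = 6.5
b_6 = 5.5
c_6 = 0.5
p_6 = 1
t_6 = 1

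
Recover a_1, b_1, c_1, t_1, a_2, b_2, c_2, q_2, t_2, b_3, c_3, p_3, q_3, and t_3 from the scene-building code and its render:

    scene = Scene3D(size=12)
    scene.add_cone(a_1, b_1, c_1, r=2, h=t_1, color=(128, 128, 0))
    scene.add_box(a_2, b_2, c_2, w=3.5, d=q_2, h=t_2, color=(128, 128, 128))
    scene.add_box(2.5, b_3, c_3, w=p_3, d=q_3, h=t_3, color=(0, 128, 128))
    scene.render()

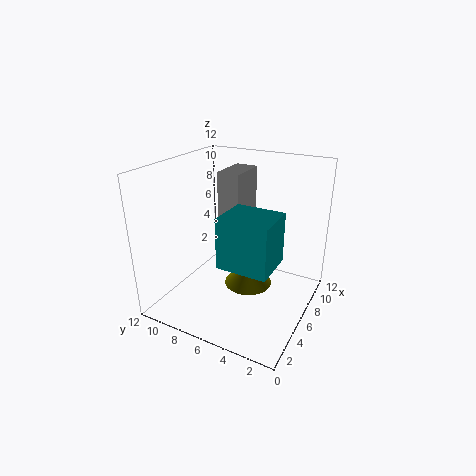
a_1 = 6, b_1 = 5, c_1 = 2, t_1 = 2, a_2 = 7, b_2 = 6.5, c_2 = 5.5, q_2 = 2, t_2 = 5.5, b_3 = 2, c_3 = 5, p_3 = 3.5, q_3 = 4, t_3 = 4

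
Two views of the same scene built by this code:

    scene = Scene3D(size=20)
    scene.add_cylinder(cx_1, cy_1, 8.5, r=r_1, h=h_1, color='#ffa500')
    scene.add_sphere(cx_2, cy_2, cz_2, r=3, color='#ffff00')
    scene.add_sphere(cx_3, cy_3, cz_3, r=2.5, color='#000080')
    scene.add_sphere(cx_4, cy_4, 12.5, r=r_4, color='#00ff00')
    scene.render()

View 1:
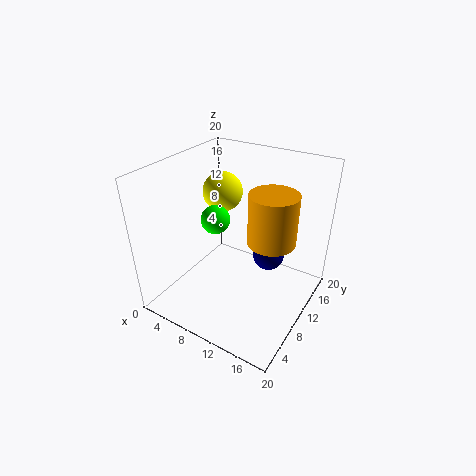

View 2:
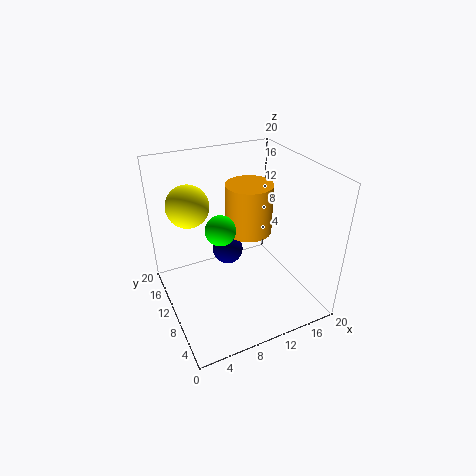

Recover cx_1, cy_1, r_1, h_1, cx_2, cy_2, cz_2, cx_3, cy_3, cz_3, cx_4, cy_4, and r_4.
cx_1 = 13.5
cy_1 = 13.5
r_1 = 3.5
h_1 = 7.5
cx_2 = 4.5
cy_2 = 14.5
cz_2 = 14
cx_3 = 11.5
cy_3 = 17
cz_3 = 3.5
cx_4 = 7
cy_4 = 9
r_4 = 2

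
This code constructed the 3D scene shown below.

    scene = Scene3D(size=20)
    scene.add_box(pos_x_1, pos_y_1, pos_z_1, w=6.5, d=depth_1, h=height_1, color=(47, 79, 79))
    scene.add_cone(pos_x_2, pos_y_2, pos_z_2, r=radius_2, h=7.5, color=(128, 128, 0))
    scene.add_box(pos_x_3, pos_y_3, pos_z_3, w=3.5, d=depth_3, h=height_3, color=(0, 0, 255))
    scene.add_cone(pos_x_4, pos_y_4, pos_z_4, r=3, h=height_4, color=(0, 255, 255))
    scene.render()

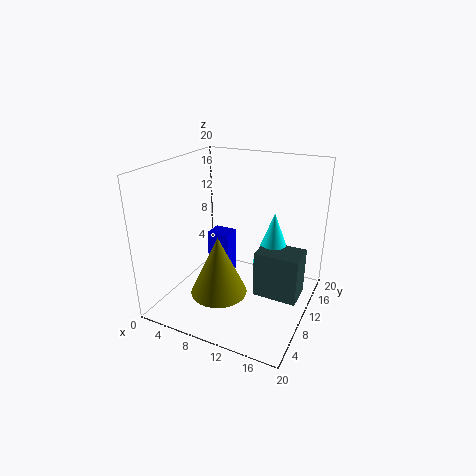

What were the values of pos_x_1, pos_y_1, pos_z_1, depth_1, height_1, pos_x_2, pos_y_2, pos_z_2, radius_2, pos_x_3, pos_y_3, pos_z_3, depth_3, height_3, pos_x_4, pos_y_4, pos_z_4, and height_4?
pos_x_1 = 12; pos_y_1 = 11; pos_z_1 = 0.5; depth_1 = 4.5; height_1 = 7; pos_x_2 = 10.5; pos_y_2 = 3.5; pos_z_2 = 5.5; radius_2 = 3.5; pos_x_3 = 3.5; pos_y_3 = 12.5; pos_z_3 = 1.5; depth_3 = 3; height_3 = 7; pos_x_4 = 13.5; pos_y_4 = 15; pos_z_4 = 4.5; height_4 = 8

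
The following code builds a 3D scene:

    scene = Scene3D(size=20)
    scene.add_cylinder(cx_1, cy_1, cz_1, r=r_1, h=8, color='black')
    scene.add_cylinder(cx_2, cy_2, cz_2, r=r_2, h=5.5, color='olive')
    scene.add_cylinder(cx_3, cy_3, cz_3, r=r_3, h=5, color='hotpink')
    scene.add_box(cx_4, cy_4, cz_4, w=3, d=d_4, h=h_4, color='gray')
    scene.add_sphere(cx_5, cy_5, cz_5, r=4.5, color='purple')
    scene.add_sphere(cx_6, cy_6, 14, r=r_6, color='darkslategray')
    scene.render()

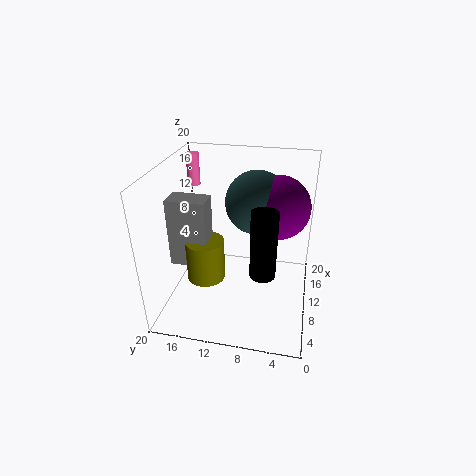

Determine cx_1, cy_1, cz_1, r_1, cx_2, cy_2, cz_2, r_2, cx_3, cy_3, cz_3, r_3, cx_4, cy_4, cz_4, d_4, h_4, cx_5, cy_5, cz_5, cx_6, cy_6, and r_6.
cx_1 = 2.5
cy_1 = 5.5
cz_1 = 10
r_1 = 1.5
cx_2 = 6
cy_2 = 13.5
cz_2 = 6
r_2 = 2.5
cx_3 = 18.5
cy_3 = 19
cz_3 = 14
r_3 = 1
cx_4 = 5
cy_4 = 13
cz_4 = 8
d_4 = 5
h_4 = 9
cx_5 = 13.5
cy_5 = 5
cz_5 = 13.5
cx_6 = 13.5
cy_6 = 8
r_6 = 4.5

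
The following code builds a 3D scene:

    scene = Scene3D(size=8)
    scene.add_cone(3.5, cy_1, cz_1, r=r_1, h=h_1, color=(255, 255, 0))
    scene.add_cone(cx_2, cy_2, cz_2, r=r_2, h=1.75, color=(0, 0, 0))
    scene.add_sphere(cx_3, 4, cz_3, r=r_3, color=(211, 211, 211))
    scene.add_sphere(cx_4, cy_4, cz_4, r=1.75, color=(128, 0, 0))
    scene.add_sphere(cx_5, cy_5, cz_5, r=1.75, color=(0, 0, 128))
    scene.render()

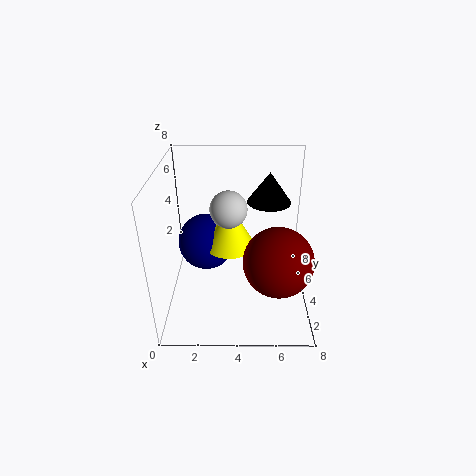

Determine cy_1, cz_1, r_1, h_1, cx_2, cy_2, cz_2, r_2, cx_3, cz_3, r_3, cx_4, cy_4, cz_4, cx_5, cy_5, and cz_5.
cy_1 = 5.25, cz_1 = 2.75, r_1 = 1.5, h_1 = 2.75, cx_2 = 5.75, cy_2 = 5.5, cz_2 = 5.5, r_2 = 1.25, cx_3 = 3.5, cz_3 = 5.75, r_3 = 1, cx_4 = 6, cy_4 = 1.75, cz_4 = 4, cx_5 = 2, cy_5 = 6, cz_5 = 2.5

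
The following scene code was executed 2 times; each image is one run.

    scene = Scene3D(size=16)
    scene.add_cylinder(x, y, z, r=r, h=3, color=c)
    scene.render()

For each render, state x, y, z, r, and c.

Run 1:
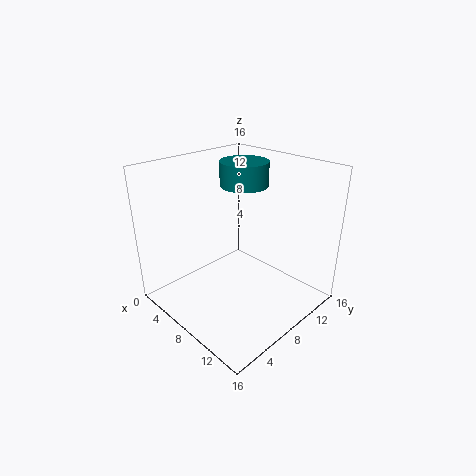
x = 4, y = 13, z = 12, r = 3, c = 'teal'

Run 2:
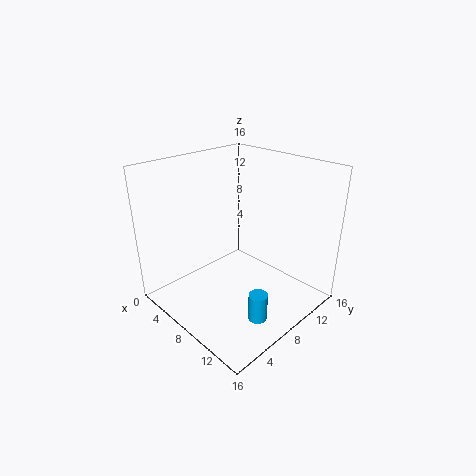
x = 13, y = 6, z = 1, r = 1, c = 'deepskyblue'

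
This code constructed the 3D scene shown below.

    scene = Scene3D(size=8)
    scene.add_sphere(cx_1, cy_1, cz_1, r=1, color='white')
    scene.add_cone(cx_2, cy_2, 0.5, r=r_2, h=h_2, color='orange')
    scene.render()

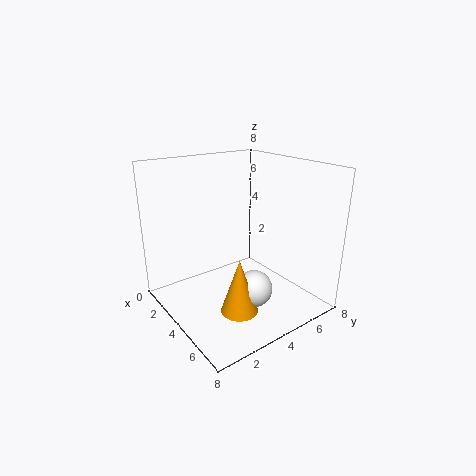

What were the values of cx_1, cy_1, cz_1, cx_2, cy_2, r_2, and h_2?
cx_1 = 5.5; cy_1 = 4; cz_1 = 1.5; cx_2 = 5.5; cy_2 = 3; r_2 = 1; h_2 = 3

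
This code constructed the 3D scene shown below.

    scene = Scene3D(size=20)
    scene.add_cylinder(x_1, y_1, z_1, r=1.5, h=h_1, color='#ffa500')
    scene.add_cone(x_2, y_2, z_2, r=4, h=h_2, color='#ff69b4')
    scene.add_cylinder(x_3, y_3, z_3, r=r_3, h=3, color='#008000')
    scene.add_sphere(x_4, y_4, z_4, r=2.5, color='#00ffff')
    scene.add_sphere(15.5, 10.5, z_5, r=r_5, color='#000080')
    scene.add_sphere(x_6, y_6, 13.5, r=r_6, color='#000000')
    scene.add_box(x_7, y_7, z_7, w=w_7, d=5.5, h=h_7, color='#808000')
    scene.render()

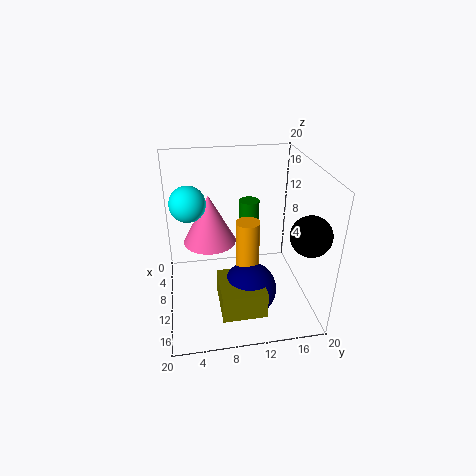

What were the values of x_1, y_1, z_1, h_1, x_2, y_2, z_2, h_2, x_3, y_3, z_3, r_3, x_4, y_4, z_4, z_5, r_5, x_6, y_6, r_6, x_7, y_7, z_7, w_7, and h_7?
x_1 = 14, y_1 = 10.5, z_1 = 6, h_1 = 8.5, x_2 = 5, y_2 = 6.5, z_2 = 7, h_2 = 7.5, x_3 = 5.5, y_3 = 12.5, z_3 = 10.5, r_3 = 1.5, x_4 = 7.5, y_4 = 3.5, z_4 = 14.5, z_5 = 5.5, r_5 = 3.5, x_6 = 17, y_6 = 17.5, r_6 = 2.5, x_7 = 13.5, y_7 = 6.5, z_7 = 4, w_7 = 6, h_7 = 3.5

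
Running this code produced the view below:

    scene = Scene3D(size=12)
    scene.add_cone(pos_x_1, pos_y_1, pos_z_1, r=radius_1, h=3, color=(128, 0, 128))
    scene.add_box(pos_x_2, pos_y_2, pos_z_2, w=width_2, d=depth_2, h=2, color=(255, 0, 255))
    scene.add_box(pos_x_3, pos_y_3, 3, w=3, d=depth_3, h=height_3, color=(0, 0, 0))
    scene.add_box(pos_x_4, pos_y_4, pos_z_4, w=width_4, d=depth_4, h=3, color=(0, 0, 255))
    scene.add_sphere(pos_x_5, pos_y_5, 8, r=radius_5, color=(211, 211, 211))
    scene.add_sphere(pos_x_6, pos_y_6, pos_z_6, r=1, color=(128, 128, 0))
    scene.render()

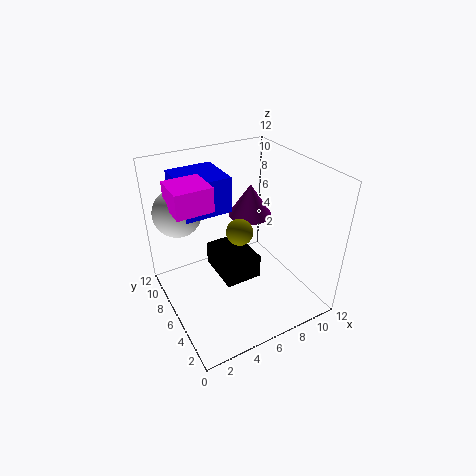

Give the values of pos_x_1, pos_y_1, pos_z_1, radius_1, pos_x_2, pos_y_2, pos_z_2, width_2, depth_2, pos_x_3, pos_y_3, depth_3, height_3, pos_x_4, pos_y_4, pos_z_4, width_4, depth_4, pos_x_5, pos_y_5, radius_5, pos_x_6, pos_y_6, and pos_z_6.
pos_x_1 = 9; pos_y_1 = 9; pos_z_1 = 6; radius_1 = 2; pos_x_2 = 1; pos_y_2 = 6; pos_z_2 = 9; width_2 = 3; depth_2 = 3; pos_x_3 = 4; pos_y_3 = 4; depth_3 = 4; height_3 = 2; pos_x_4 = 2; pos_y_4 = 7; pos_z_4 = 8; width_4 = 4; depth_4 = 4; pos_x_5 = 2; pos_y_5 = 9; radius_5 = 2; pos_x_6 = 5; pos_y_6 = 4; pos_z_6 = 8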